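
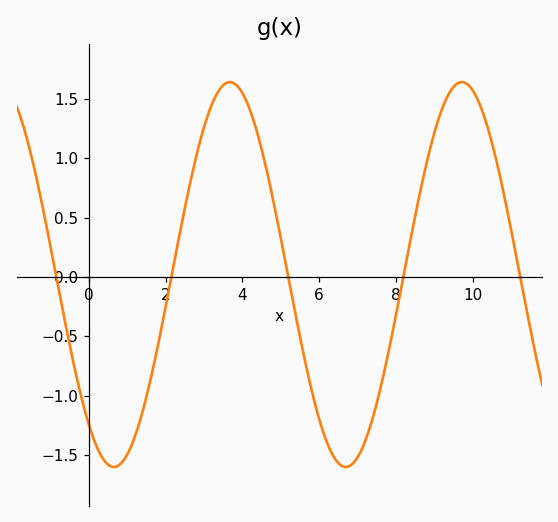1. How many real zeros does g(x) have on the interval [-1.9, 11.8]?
5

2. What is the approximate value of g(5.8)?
-0.947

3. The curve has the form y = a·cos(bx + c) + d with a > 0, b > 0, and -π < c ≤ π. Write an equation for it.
y = 1.62cos(1.04x + 2.46) + 0.02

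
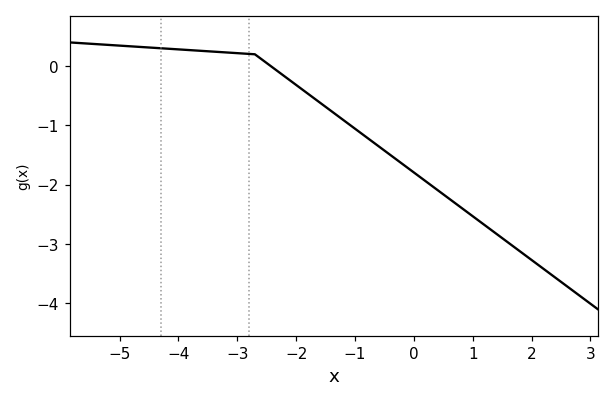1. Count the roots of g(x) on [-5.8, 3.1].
1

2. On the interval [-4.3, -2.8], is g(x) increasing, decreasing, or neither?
decreasing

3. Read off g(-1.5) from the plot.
-0.7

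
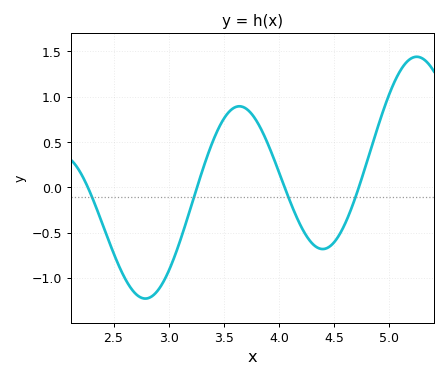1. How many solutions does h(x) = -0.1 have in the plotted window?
4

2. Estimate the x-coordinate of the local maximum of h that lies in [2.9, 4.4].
3.64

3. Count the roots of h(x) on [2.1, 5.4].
4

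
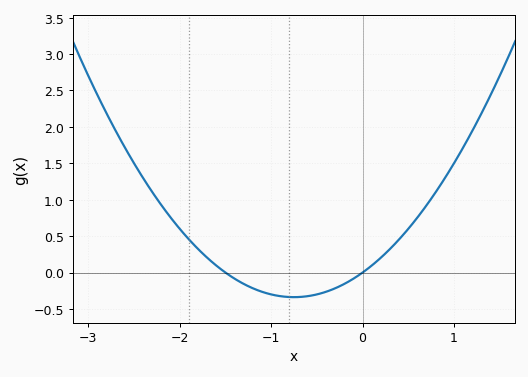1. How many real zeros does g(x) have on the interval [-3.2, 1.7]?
2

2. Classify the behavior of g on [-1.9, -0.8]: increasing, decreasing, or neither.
decreasing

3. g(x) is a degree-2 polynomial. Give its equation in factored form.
y = 0.6(x + 1.5)(x - 0)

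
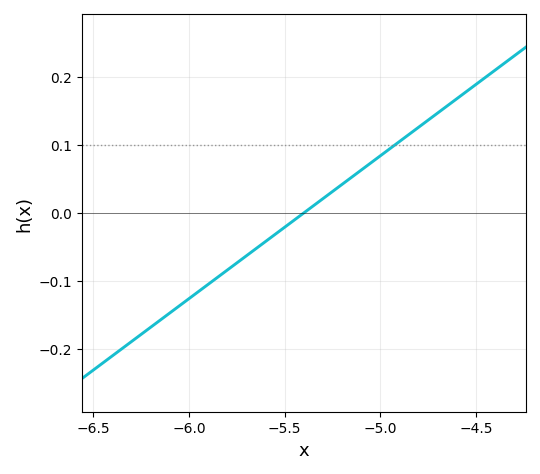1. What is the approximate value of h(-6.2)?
-0.168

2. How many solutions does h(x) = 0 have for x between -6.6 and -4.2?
1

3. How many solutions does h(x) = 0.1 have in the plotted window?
1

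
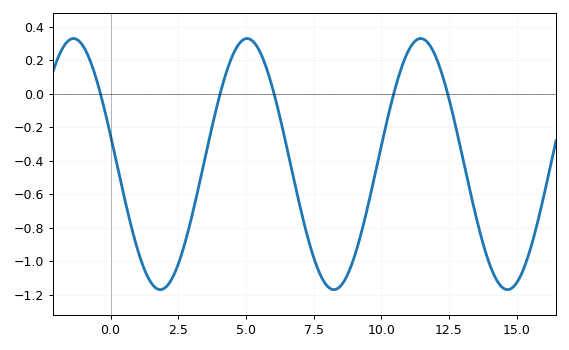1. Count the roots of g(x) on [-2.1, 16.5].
5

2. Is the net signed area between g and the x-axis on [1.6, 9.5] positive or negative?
negative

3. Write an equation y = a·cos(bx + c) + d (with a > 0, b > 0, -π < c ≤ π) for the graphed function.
y = 0.75cos(0.98x + 1.3) - 0.42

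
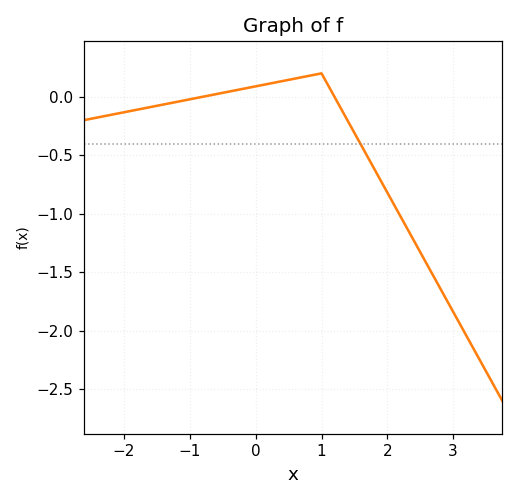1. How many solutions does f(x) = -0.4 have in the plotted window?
1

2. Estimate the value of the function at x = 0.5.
0.145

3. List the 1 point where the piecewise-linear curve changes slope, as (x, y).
(1, 0.2)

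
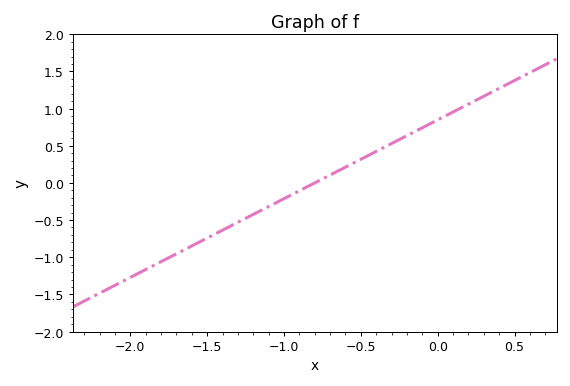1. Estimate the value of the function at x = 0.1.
0.95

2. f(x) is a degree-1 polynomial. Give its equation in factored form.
y = 1.06(x + 0.8)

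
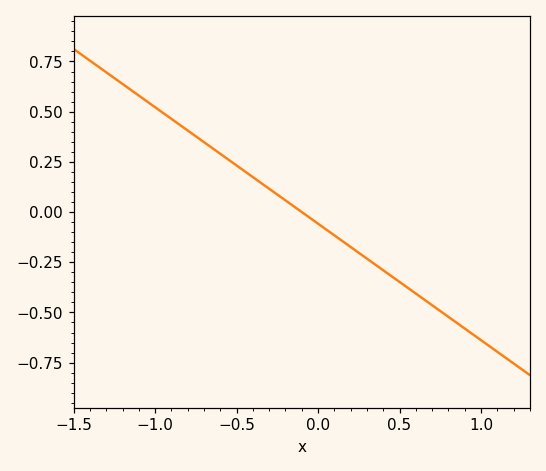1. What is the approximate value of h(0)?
-0.058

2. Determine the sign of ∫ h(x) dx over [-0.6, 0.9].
negative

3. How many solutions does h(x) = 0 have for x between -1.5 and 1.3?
1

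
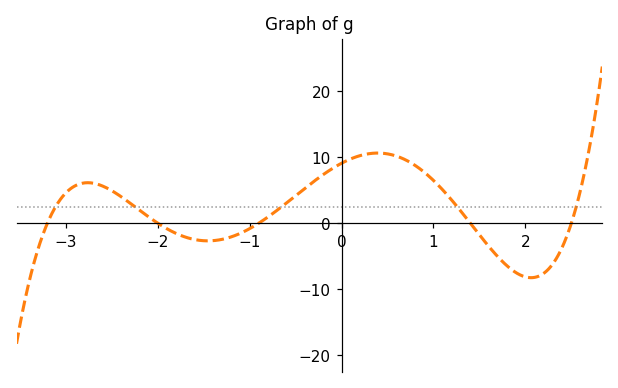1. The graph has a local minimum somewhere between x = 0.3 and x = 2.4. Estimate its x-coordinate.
2.1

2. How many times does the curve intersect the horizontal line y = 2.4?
5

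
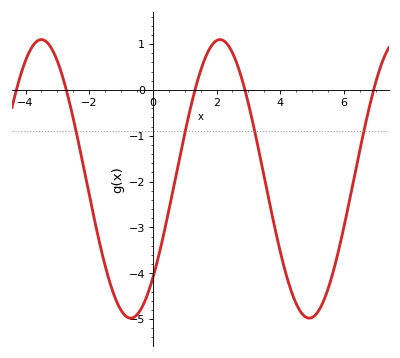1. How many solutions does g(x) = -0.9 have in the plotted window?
4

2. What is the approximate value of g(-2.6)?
-0.3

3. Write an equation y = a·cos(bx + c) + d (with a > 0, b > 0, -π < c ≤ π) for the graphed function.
y = 3.04cos(1.1x - 2.4) - 1.94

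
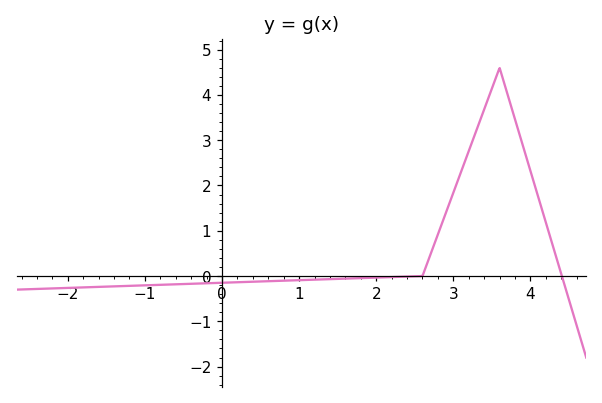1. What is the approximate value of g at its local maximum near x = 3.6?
4.6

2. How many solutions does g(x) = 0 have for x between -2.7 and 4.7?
2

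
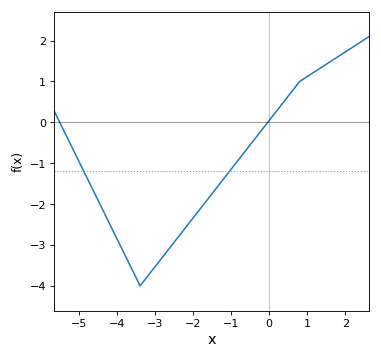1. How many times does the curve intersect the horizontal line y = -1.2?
2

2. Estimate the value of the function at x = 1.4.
1.4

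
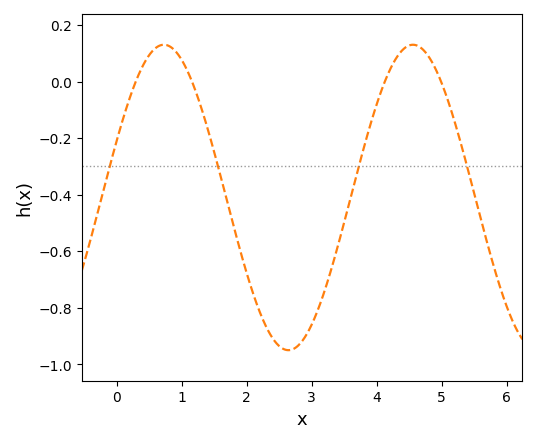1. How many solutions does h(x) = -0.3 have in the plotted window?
4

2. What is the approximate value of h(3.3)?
-0.664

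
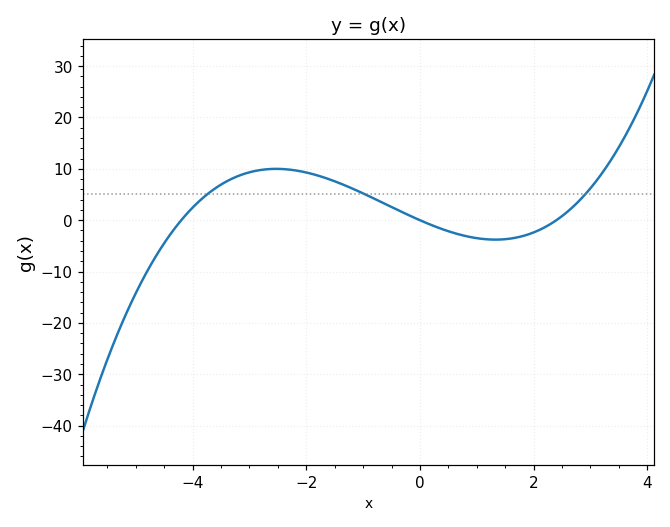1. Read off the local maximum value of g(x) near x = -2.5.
10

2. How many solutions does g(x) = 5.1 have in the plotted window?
3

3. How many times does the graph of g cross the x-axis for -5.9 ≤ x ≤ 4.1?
3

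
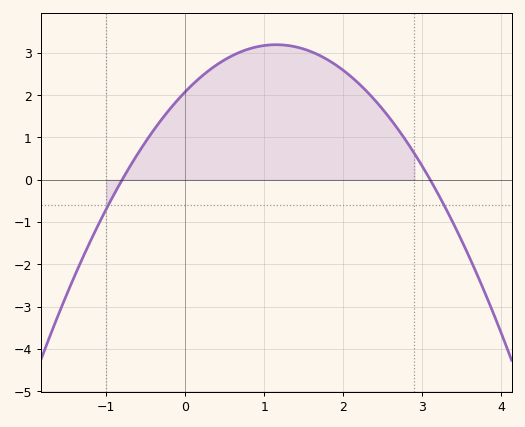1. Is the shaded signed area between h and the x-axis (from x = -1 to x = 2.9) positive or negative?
positive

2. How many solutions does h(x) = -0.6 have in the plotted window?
2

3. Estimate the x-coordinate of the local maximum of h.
1.15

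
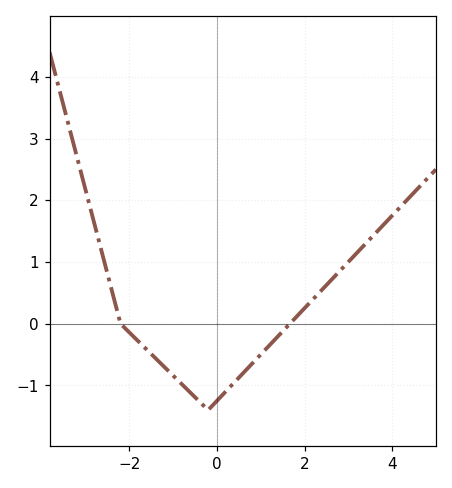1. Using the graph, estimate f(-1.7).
-0.4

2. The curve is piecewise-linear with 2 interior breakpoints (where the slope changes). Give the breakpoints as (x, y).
(-2.2, 0); (-0.2, -1.4)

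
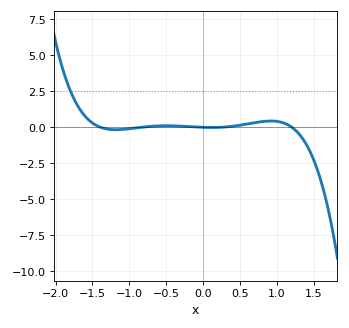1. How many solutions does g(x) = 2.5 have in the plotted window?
1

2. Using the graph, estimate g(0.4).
0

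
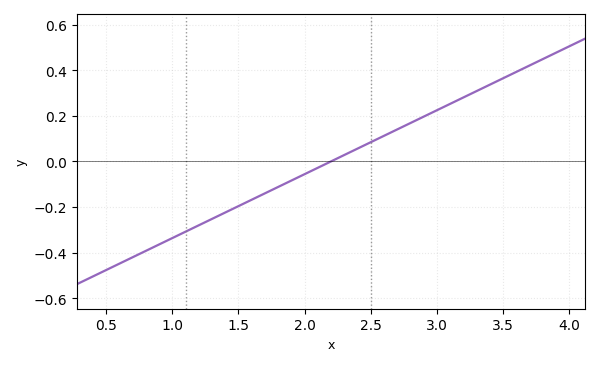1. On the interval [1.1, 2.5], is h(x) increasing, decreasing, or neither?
increasing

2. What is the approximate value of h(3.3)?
0.308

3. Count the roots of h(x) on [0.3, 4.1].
1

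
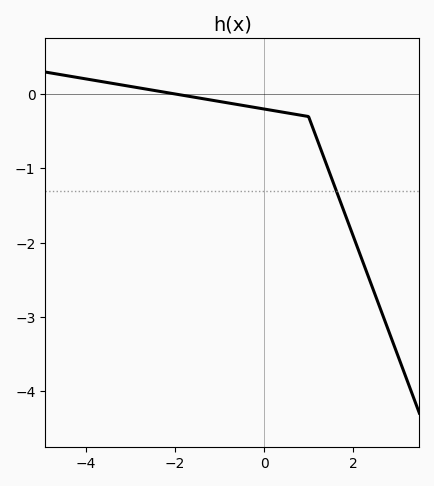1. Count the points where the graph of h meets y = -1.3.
1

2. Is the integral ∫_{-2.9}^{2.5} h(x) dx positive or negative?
negative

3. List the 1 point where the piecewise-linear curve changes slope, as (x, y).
(1, -0.3)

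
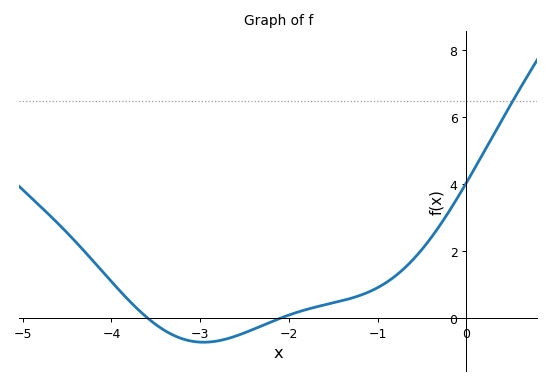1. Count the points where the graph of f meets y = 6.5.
1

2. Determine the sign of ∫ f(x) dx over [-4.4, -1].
positive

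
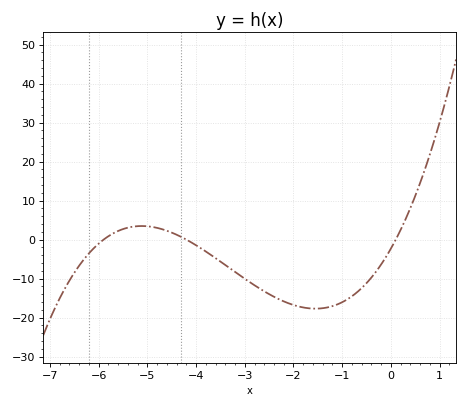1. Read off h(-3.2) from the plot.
-8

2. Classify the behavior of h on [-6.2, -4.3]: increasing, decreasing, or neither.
neither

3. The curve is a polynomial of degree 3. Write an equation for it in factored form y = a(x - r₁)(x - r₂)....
y = 0.93(x + 5.9)(x + 4.2)(x - 0.1)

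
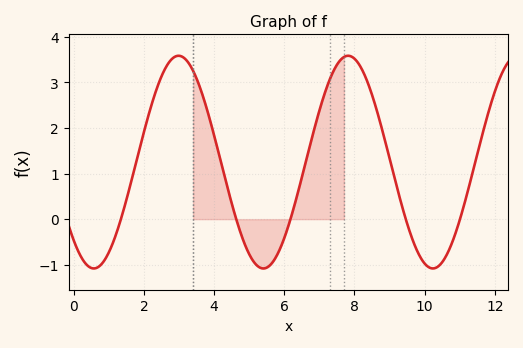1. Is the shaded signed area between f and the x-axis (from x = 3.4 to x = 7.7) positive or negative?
positive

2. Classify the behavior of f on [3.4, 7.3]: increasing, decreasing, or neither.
neither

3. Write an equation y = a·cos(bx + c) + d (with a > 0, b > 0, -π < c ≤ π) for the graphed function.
y = 2.33cos(1.3x + 2.4) + 1.25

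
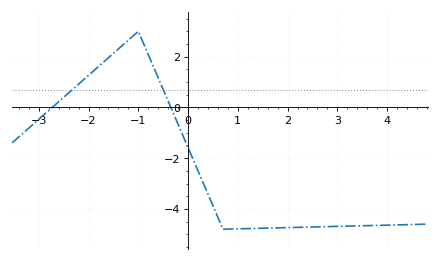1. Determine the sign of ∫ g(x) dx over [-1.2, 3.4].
negative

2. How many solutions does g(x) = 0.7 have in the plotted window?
2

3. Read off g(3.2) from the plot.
-4.68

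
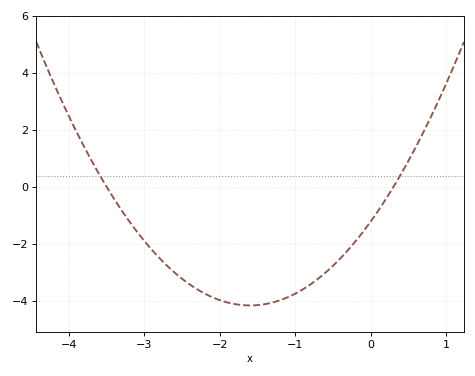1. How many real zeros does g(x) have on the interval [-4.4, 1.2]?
2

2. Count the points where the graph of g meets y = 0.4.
2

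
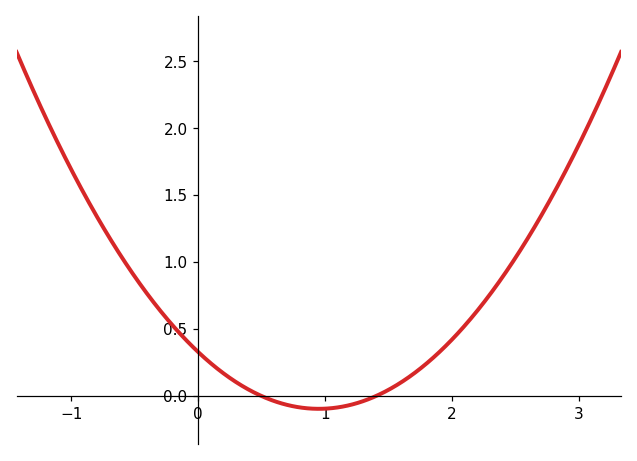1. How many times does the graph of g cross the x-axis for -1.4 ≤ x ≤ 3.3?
2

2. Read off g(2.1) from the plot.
0.55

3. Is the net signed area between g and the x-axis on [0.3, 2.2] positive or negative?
positive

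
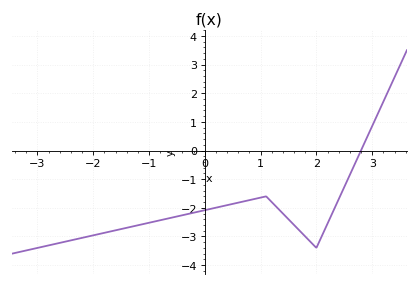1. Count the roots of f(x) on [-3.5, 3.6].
1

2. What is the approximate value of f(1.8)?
-3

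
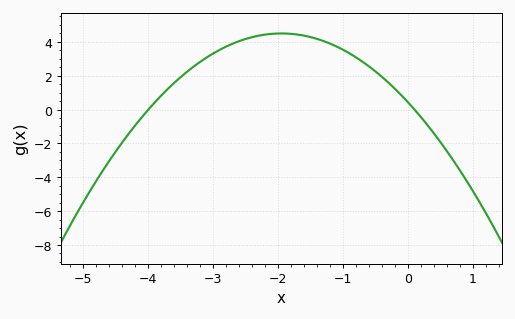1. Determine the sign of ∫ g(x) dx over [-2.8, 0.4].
positive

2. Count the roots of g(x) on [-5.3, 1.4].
2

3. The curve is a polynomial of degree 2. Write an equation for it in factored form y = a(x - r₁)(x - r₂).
y = -1.07(x + 4)(x - 0.1)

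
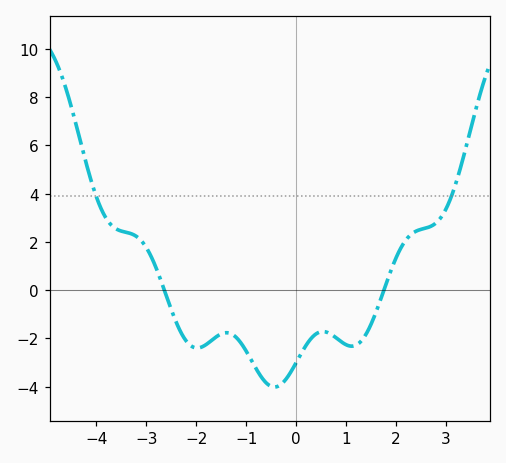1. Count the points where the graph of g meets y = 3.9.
2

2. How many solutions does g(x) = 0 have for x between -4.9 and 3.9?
2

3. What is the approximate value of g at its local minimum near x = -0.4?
-4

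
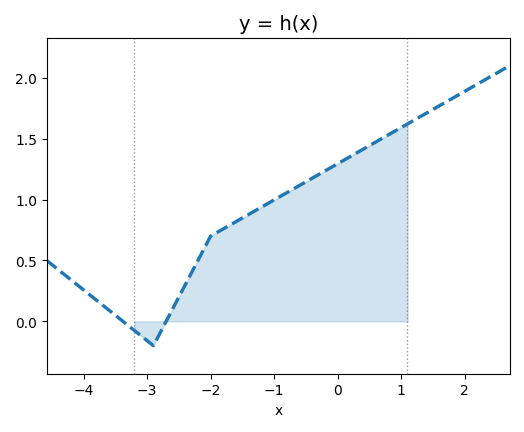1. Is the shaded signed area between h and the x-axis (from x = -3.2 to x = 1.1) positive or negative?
positive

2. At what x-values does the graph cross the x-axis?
-3.38, -2.7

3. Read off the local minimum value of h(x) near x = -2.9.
-0.199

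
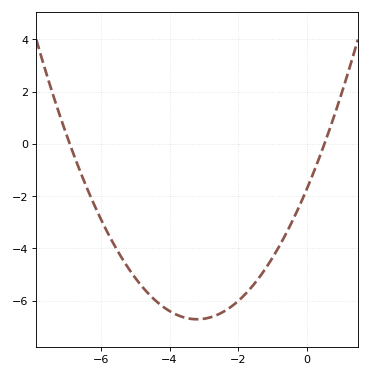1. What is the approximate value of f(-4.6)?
-5.75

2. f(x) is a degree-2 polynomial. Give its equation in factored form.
y = 0.49(x + 6.9)(x - 0.5)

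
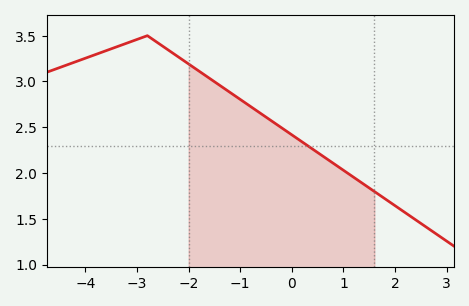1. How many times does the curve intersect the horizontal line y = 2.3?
1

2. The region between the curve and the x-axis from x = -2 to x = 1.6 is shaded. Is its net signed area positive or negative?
positive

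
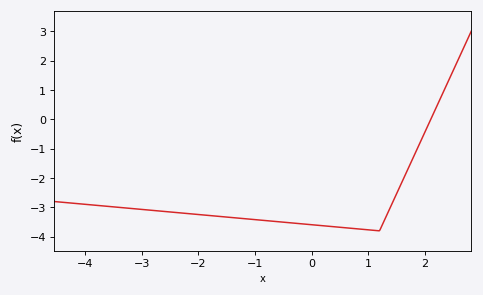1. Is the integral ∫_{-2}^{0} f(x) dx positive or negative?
negative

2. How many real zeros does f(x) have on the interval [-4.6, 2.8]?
1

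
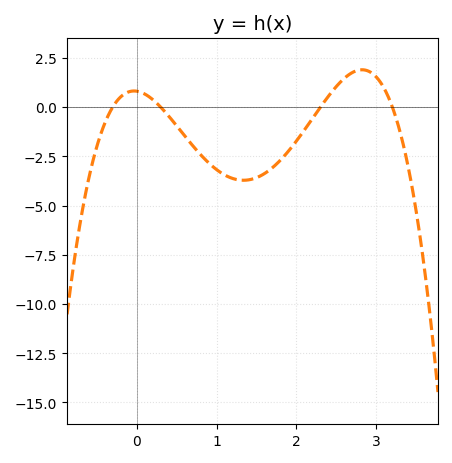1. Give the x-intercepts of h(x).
-0.3, 0.3, 2.3, 3.2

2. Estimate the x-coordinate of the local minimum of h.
1.34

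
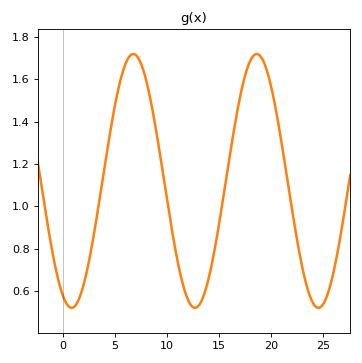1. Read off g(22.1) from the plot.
0.961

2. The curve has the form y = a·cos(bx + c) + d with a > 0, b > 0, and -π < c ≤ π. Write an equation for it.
y = 0.6cos(0.53x + 2.69) + 1.12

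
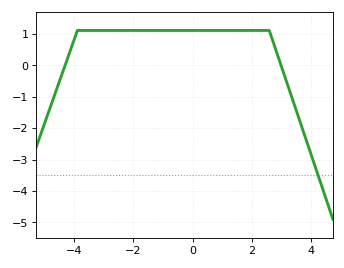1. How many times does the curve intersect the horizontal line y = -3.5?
1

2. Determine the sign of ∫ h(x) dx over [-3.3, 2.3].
positive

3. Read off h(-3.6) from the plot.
1.1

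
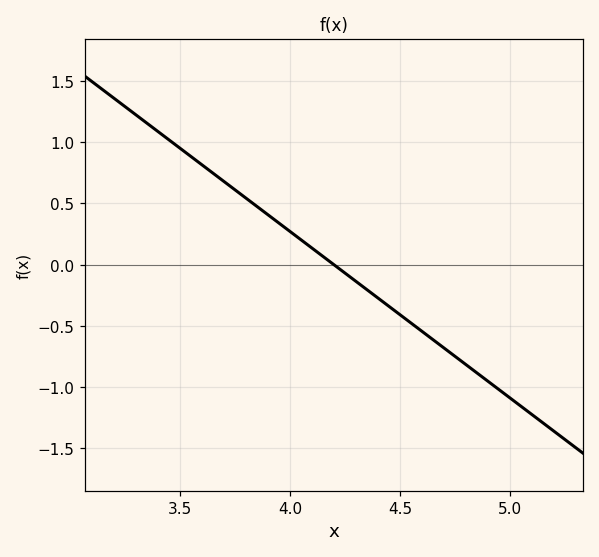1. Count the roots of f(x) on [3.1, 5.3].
1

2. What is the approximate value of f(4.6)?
-0.55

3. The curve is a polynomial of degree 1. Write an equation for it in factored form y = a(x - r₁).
y = -1.36(x - 4.2)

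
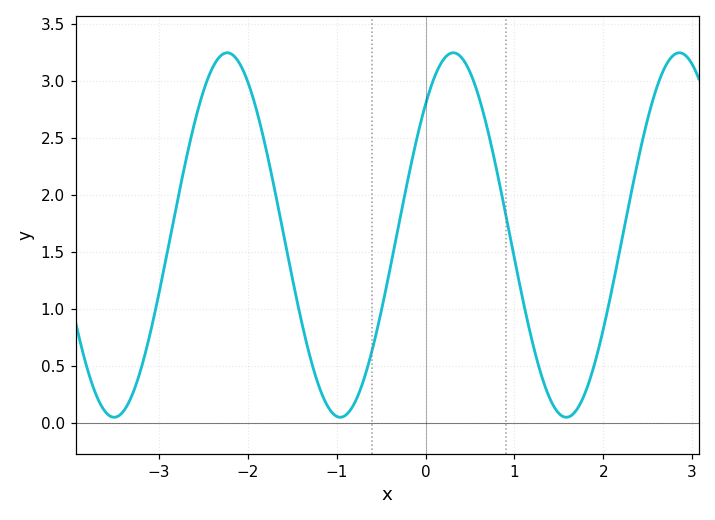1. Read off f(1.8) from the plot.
0.272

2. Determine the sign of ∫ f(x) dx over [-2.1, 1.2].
positive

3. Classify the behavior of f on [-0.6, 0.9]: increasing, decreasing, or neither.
neither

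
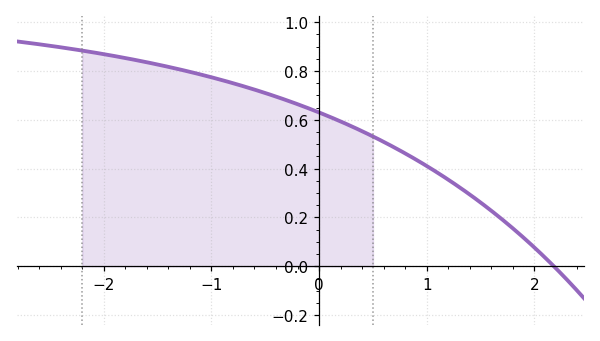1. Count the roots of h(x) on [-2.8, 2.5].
1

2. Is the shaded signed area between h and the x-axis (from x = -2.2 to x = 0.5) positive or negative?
positive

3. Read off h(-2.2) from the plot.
0.883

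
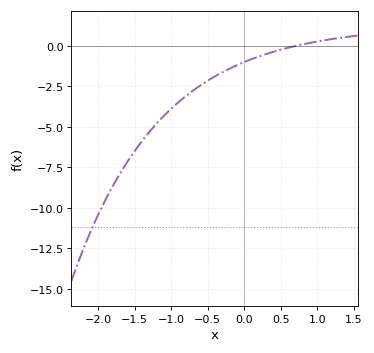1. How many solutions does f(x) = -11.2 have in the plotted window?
1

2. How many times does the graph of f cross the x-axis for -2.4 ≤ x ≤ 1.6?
1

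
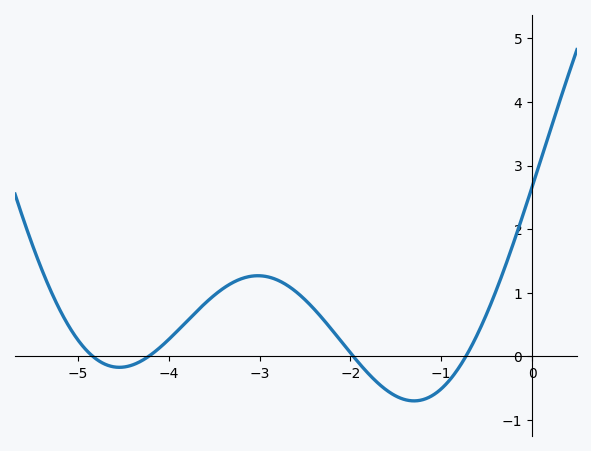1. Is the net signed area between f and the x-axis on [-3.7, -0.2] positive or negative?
positive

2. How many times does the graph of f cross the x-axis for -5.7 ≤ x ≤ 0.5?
4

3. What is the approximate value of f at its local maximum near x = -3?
1.27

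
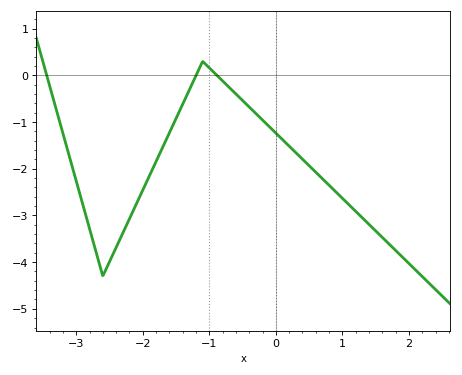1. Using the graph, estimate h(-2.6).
-4.3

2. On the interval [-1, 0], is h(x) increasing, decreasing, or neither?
decreasing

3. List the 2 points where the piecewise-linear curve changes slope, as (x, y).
(-2.6, -4.3); (-1.1, 0.3)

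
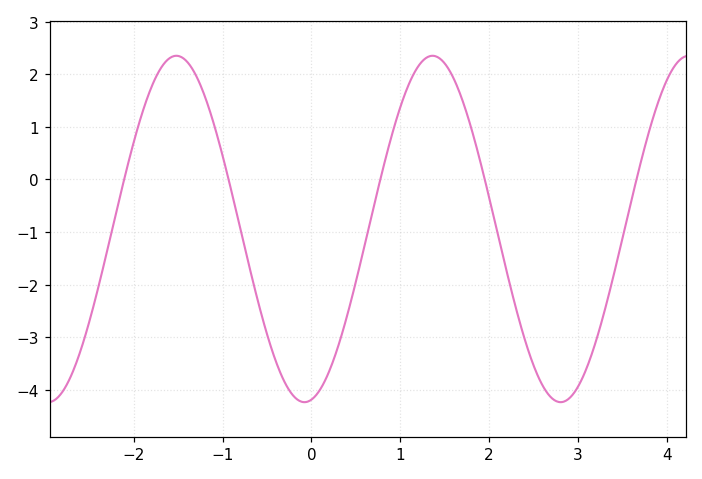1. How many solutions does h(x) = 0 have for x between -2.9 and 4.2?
5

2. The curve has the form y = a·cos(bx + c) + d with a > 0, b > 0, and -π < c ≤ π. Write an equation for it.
y = 3.29cos(2.18x - 2.97) - 0.94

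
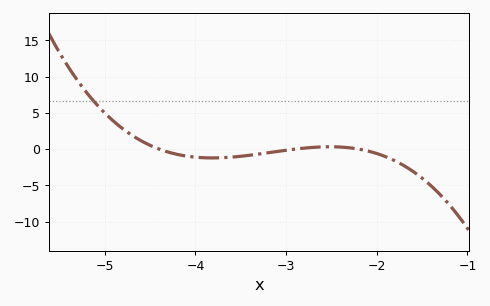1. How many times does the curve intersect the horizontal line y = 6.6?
1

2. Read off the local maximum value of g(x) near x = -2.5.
0.322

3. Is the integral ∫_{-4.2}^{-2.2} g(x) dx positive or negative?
negative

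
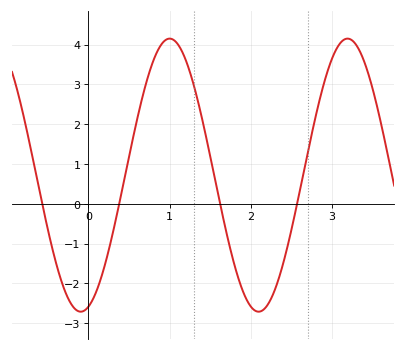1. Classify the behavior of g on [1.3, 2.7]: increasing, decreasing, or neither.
neither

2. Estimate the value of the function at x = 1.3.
3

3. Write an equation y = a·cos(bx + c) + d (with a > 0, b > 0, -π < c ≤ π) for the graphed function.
y = 3.43cos(2.9x - 2.9) + 0.72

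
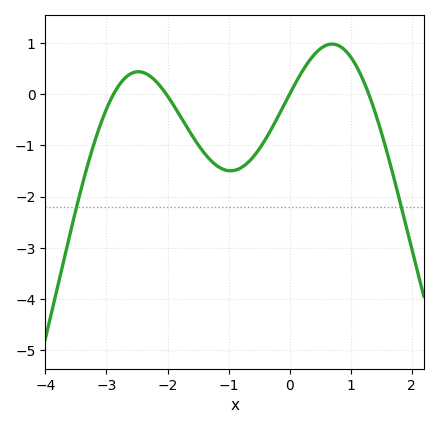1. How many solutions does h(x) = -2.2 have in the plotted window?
2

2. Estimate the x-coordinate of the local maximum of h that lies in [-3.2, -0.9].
-2.48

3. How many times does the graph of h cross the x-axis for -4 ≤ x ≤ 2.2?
4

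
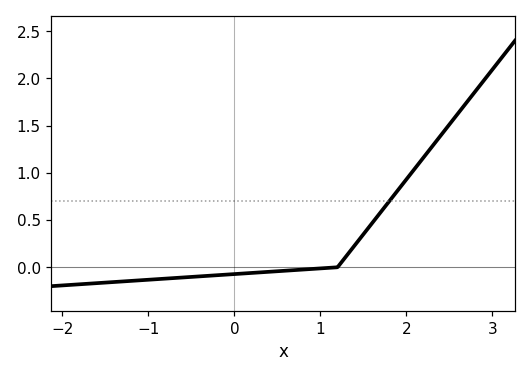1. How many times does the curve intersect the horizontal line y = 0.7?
1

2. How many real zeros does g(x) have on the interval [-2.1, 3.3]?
1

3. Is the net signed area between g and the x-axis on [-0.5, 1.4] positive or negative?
negative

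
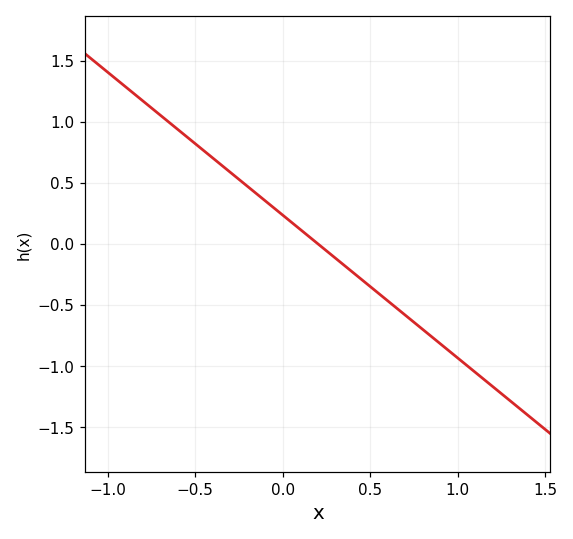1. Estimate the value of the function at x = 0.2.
0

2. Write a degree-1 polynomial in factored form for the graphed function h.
y = -1.17(x - 0.2)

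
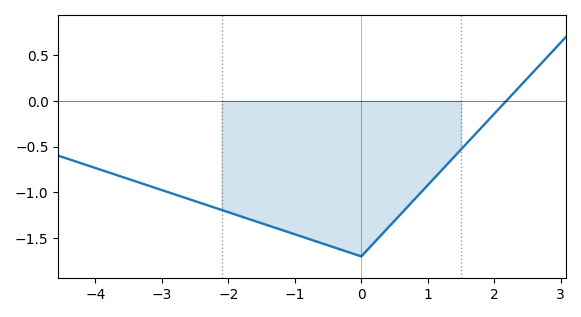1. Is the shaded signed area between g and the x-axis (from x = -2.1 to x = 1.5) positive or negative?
negative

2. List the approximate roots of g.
2.18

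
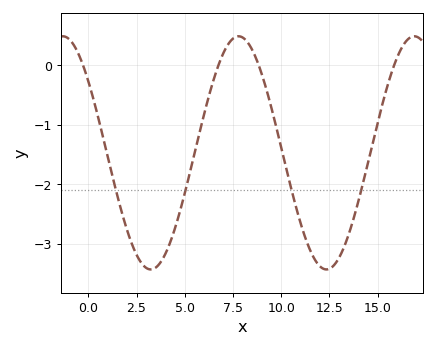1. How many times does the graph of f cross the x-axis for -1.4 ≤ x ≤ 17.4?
4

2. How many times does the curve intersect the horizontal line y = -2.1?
4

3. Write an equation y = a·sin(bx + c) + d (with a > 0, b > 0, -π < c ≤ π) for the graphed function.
y = 1.96sin(0.69x + 2.48) - 1.47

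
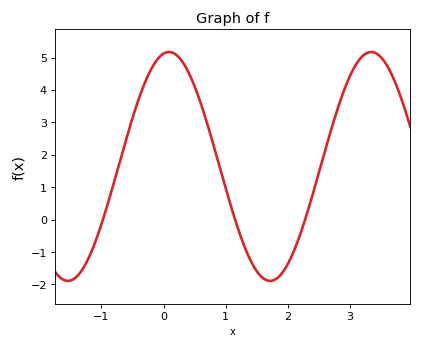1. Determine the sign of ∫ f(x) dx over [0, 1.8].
positive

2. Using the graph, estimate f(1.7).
-1.89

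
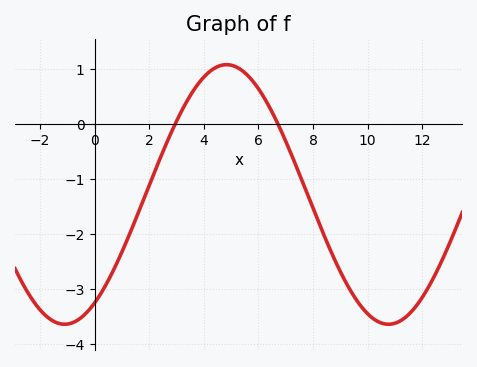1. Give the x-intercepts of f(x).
3, 6.8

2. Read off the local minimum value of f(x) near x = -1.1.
-3.6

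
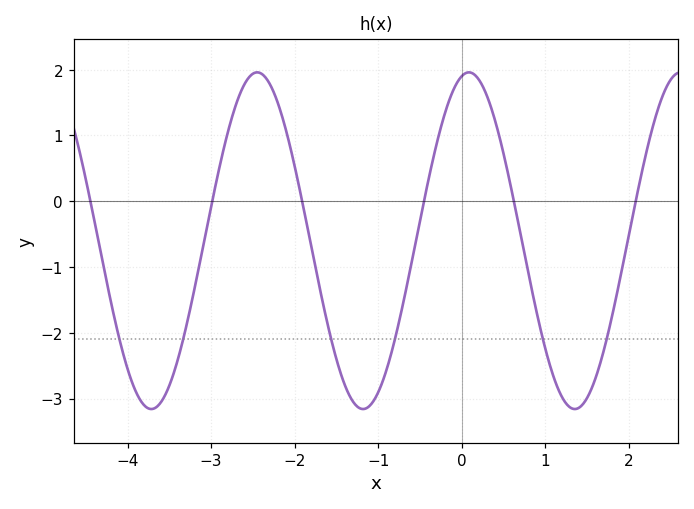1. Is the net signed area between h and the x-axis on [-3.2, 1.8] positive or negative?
negative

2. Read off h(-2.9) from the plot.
0.5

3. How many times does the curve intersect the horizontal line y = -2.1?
6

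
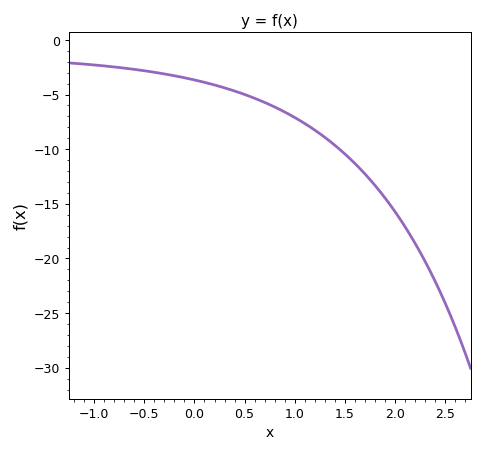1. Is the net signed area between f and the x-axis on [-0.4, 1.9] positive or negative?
negative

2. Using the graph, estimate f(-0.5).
-2.82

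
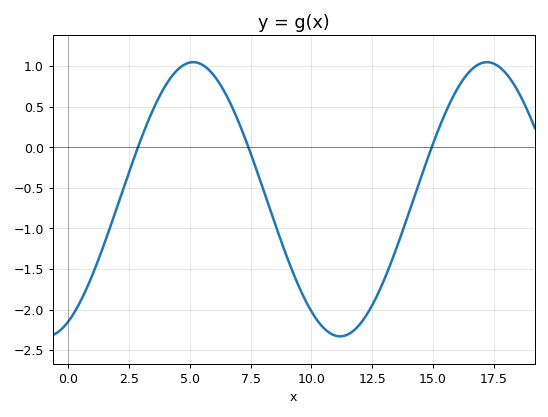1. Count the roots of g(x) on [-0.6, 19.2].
3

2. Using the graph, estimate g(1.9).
-0.85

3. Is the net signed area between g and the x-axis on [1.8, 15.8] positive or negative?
negative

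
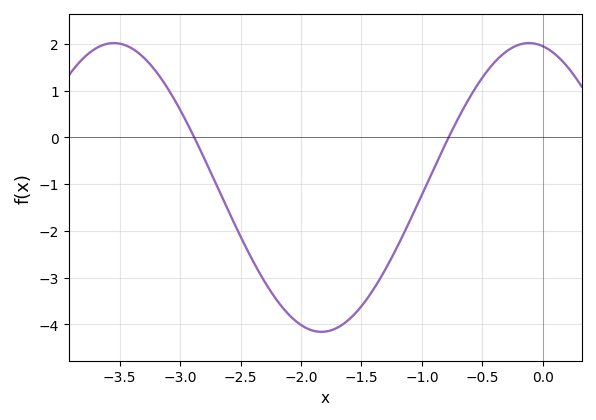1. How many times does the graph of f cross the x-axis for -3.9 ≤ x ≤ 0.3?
2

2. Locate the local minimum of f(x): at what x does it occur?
-1.83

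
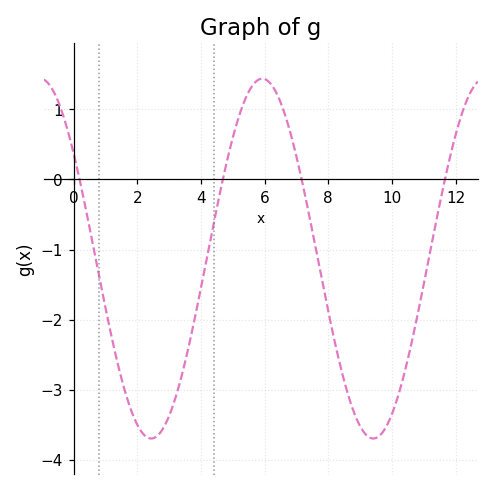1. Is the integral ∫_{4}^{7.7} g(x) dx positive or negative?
positive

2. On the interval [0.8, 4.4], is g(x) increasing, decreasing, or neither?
neither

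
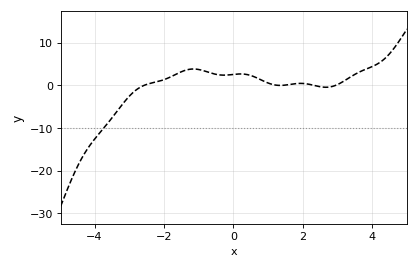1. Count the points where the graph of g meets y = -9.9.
1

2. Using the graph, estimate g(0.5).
2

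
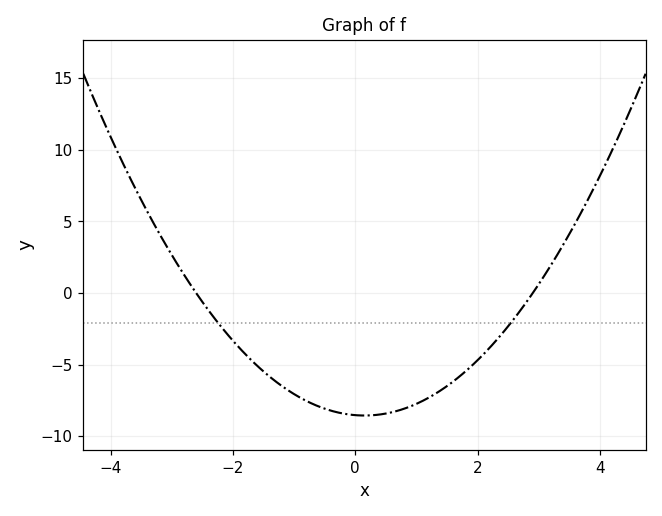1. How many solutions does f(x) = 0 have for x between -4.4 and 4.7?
2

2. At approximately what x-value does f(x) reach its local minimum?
0.15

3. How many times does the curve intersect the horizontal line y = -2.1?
2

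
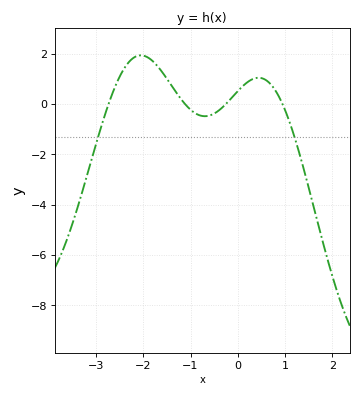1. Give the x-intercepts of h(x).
-2.74, -1.12, -0.252, 0.947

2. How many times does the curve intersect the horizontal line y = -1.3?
2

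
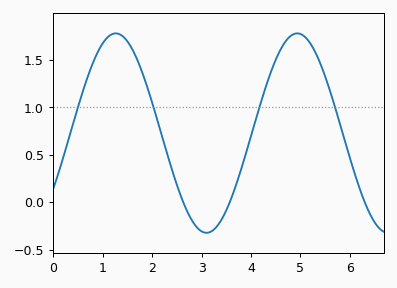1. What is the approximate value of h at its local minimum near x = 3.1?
-0.32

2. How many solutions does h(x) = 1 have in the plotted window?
4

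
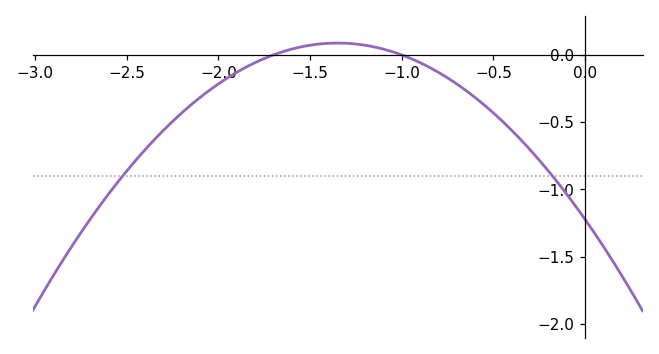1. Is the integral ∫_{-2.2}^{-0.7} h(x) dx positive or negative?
negative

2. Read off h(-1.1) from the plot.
0.05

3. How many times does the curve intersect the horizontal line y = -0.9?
2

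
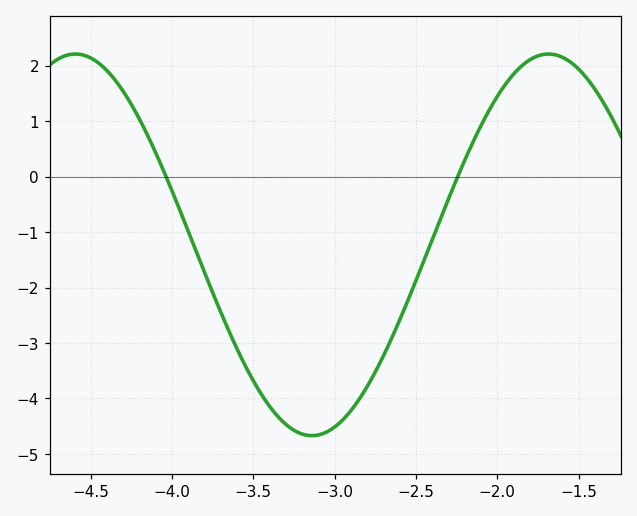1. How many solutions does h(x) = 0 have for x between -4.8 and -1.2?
2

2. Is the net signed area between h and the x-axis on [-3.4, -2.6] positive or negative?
negative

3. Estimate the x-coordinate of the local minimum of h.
-3.15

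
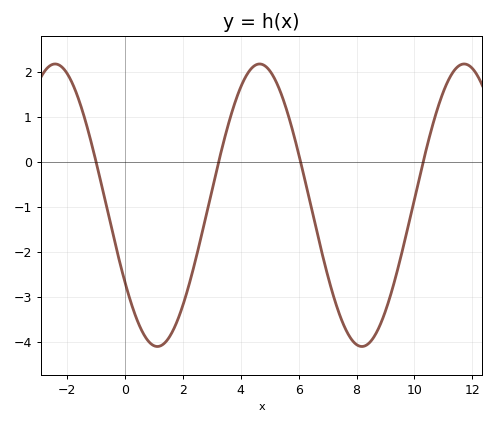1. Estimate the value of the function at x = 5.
2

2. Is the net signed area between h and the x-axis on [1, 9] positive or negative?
negative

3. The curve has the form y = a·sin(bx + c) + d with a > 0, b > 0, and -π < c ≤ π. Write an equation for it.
y = 3.14sin(0.89x - 2.6) - 0.97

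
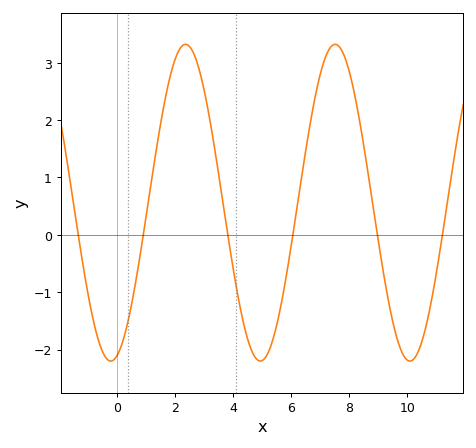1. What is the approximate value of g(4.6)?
-2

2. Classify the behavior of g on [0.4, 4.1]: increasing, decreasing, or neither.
neither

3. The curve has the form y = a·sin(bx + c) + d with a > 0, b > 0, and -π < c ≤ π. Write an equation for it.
y = 2.76sin(1.2x - 1.3) + 0.56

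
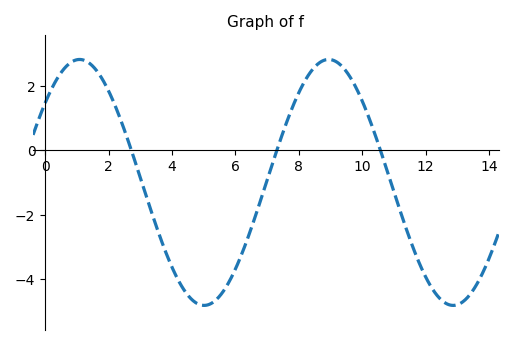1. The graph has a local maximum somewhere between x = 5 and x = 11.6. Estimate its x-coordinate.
8.94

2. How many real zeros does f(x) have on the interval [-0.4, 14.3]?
3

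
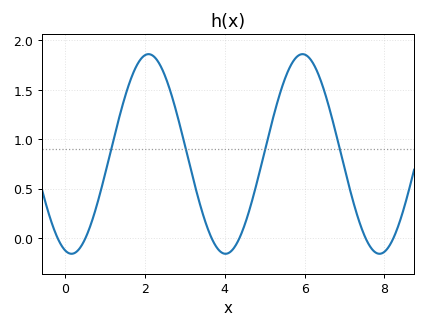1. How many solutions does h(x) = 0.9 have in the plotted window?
4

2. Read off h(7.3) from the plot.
0.253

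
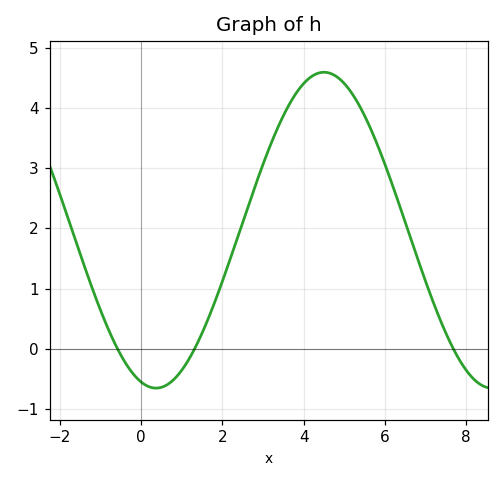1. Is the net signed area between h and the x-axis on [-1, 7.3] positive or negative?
positive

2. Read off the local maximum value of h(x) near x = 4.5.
4.59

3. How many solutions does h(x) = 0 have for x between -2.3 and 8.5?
3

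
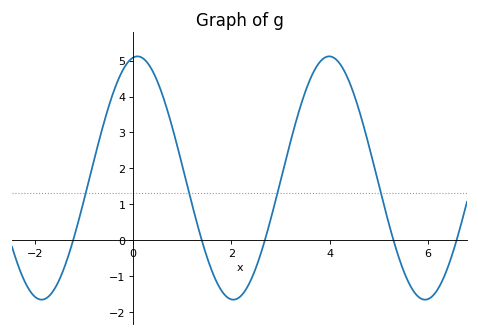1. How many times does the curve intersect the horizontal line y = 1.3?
4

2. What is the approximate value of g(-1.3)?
-0.4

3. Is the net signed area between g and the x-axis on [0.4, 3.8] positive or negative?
positive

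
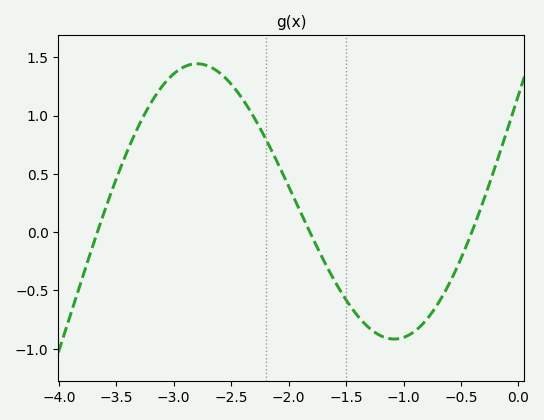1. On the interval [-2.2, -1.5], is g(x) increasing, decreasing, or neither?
decreasing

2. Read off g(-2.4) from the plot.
1.15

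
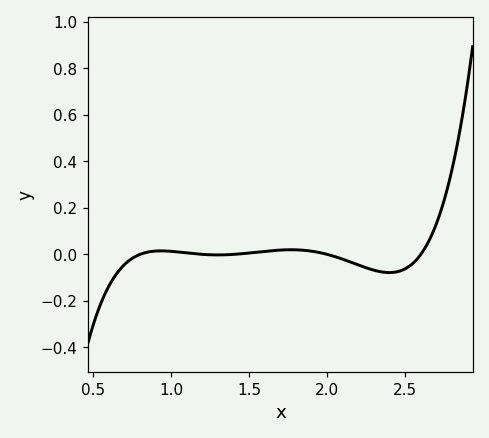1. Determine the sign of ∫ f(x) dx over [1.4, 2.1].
positive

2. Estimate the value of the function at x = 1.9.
0.02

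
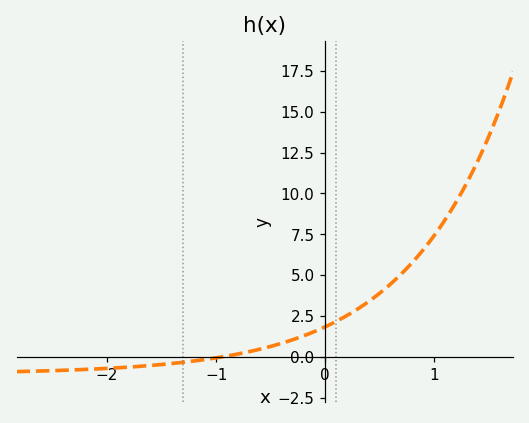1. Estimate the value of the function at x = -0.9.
0.04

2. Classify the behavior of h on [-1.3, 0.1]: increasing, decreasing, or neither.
increasing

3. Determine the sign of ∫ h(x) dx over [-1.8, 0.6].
positive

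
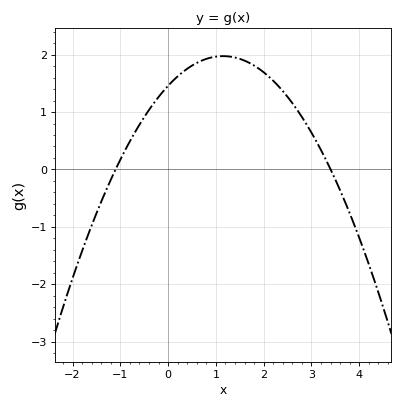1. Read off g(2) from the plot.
1.7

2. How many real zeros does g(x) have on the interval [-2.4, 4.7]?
2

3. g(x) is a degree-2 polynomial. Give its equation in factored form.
y = -0.39(x + 1.1)(x - 3.4)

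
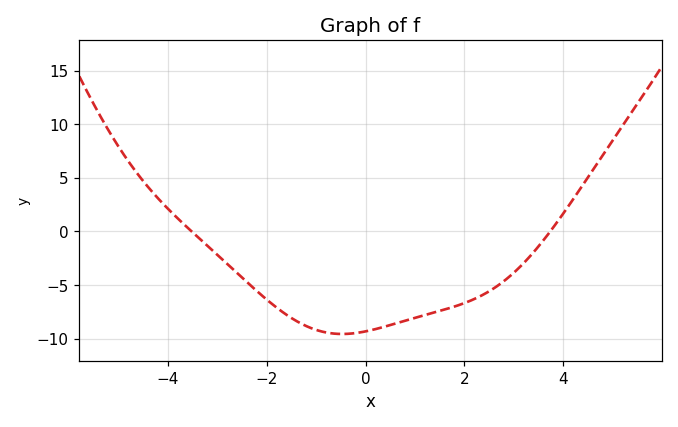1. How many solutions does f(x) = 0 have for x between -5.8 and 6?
2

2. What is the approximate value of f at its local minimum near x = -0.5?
-9.56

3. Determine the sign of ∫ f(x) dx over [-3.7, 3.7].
negative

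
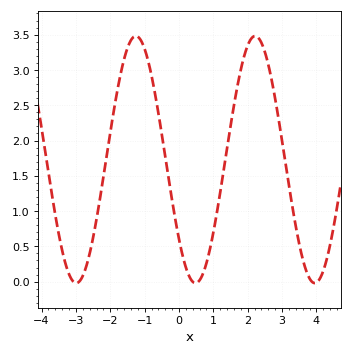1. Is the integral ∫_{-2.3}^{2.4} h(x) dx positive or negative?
positive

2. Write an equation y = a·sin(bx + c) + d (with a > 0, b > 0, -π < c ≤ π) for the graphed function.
y = 1.75sin(1.8x - 2.4) + 1.73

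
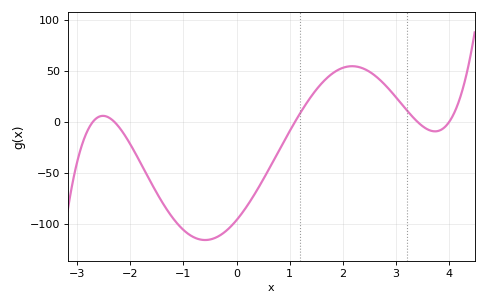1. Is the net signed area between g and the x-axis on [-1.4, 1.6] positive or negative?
negative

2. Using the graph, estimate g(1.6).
37.7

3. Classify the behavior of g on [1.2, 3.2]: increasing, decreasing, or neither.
neither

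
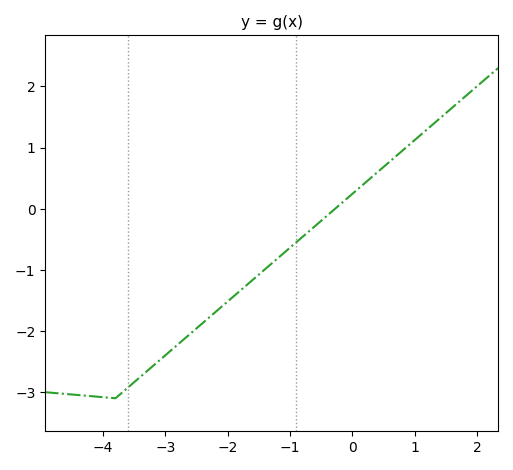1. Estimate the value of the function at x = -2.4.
-1.9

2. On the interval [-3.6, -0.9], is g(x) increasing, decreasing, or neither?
increasing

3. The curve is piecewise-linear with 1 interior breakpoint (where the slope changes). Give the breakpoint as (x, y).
(-3.8, -3.1)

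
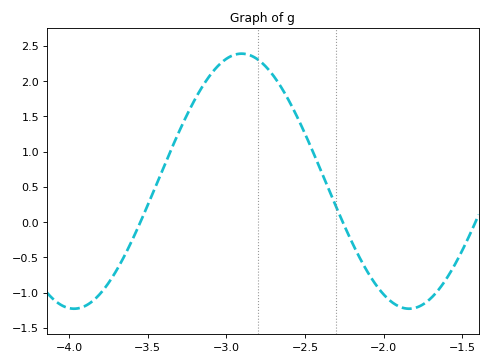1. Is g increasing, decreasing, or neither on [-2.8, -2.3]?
decreasing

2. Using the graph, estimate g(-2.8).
2.3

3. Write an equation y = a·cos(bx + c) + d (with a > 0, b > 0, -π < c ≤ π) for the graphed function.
y = 1.81cos(3x + 2.3) + 0.58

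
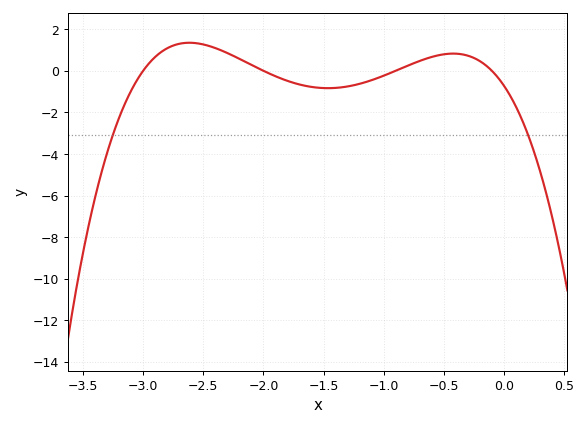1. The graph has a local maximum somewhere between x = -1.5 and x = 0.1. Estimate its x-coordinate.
-0.422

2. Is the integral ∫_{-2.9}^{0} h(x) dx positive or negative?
positive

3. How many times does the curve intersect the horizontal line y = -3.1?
2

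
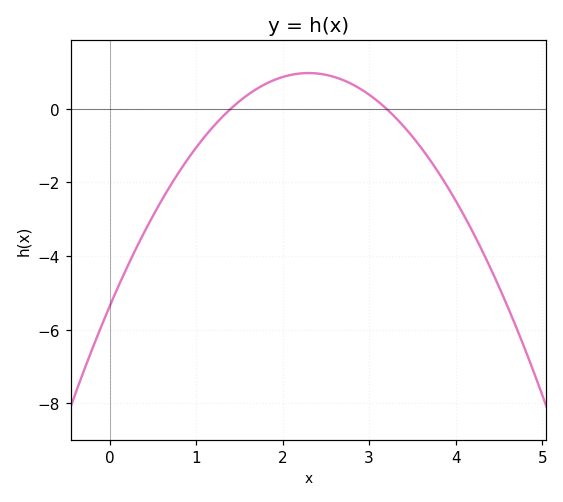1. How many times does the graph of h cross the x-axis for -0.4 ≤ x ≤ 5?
2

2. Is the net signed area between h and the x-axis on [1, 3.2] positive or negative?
positive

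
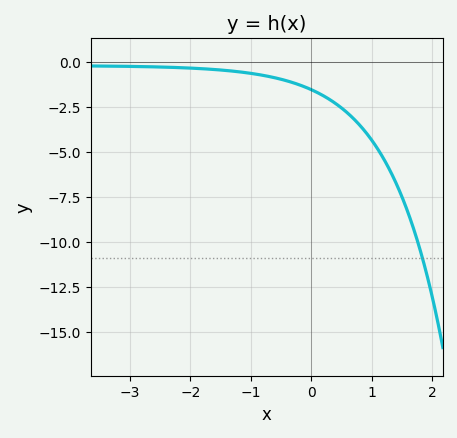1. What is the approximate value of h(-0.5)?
-0.966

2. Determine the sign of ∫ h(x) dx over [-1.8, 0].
negative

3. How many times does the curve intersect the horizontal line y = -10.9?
1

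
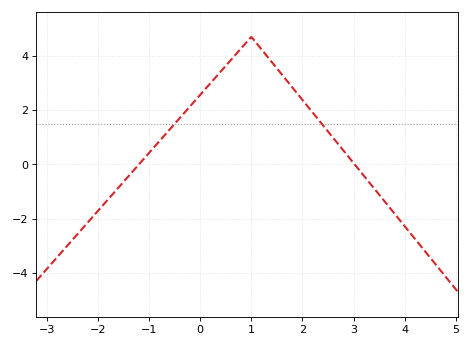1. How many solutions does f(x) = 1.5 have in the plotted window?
2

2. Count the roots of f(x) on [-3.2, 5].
2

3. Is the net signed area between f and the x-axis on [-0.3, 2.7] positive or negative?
positive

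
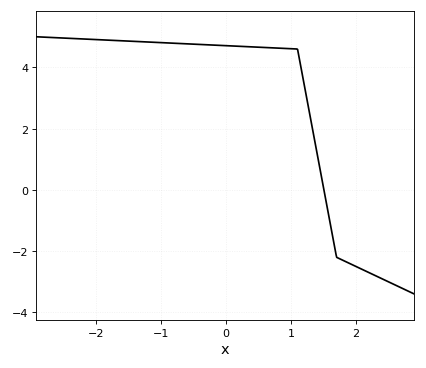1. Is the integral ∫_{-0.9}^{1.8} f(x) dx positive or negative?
positive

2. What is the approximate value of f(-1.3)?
4.84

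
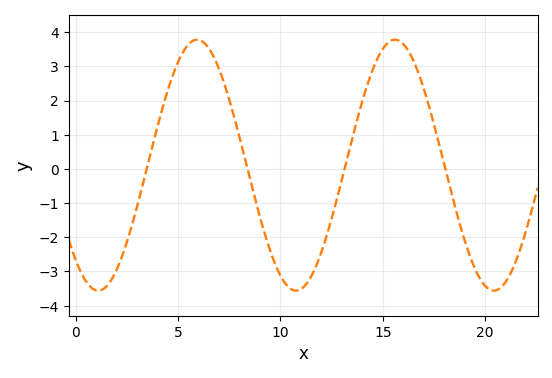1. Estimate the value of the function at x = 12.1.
-2.3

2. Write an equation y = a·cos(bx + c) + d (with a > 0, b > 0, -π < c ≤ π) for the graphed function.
y = 3.67cos(0.65x + 2.4) + 0.11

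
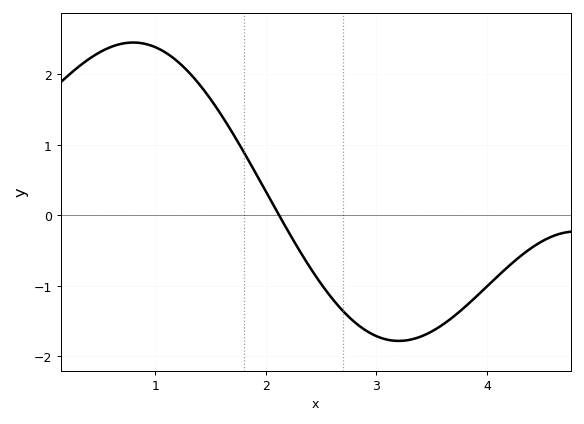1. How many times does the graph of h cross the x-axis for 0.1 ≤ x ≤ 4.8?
1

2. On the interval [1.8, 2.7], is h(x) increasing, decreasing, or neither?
decreasing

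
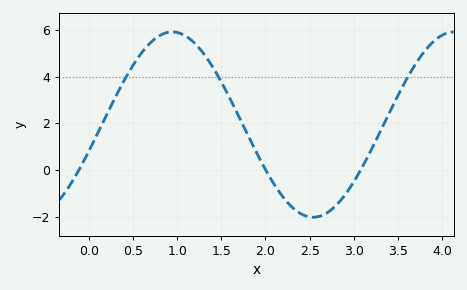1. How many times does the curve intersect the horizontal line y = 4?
3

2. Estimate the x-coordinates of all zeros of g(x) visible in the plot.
-0.1, 2, 3.1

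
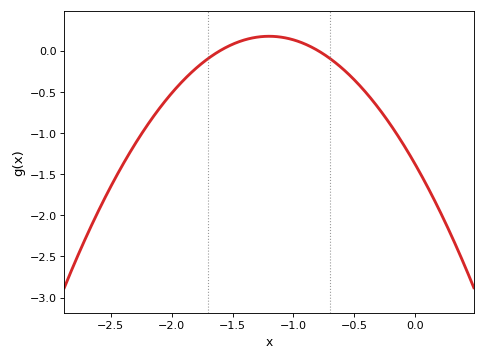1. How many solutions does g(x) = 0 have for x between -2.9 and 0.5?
2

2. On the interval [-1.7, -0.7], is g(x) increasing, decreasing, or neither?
neither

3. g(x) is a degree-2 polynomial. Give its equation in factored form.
y = -1.08(x + 1.6)(x + 0.8)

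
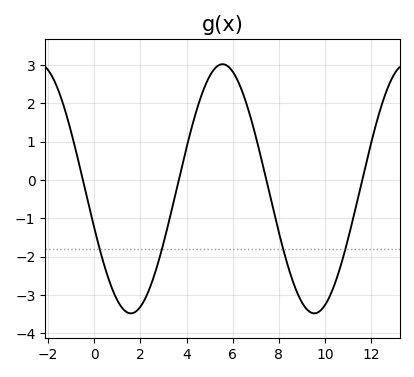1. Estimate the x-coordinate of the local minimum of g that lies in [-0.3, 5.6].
1.58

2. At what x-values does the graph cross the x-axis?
-0.496, 3.66, 7.46, 11.6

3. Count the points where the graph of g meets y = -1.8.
4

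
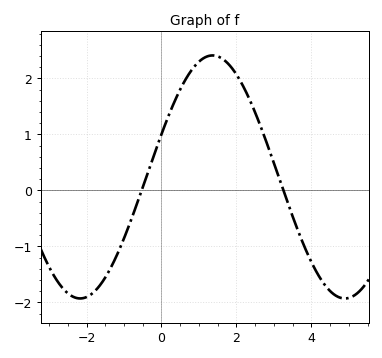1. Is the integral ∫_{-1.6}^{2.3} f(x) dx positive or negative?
positive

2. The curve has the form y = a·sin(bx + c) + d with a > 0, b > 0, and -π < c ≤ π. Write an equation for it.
y = 2.17sin(0.89x + 0.36) + 0.24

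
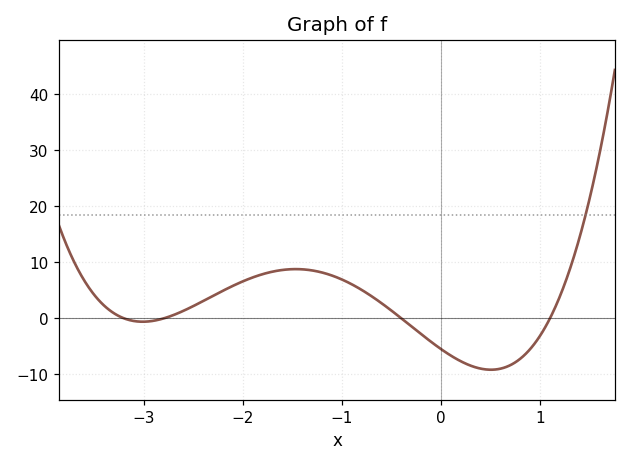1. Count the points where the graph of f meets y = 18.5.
1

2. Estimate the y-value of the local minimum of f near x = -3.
-1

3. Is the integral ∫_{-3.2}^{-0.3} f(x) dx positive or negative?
positive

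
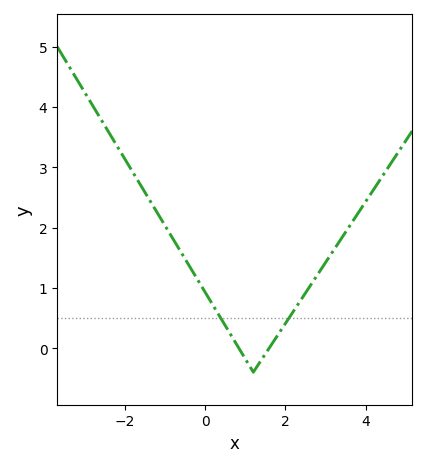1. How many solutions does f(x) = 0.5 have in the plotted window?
2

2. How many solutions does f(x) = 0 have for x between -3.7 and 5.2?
2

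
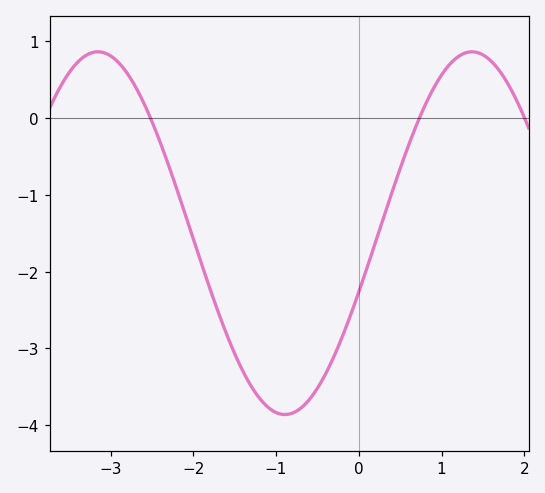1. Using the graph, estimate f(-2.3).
-0.613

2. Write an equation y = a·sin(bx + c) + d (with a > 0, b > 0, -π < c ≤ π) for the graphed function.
y = 2.36sin(1.39x - 0.33) - 1.5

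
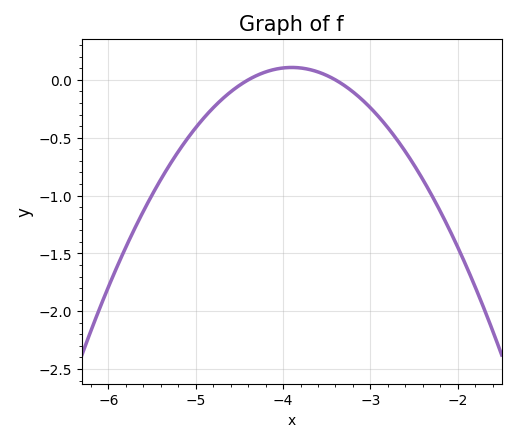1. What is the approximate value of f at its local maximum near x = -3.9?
0.108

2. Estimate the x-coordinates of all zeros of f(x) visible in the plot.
-4.4, -3.4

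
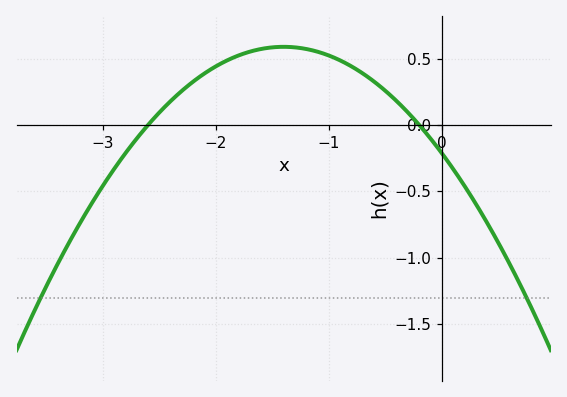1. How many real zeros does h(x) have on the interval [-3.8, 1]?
2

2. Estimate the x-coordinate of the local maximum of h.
-1.4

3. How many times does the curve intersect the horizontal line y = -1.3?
2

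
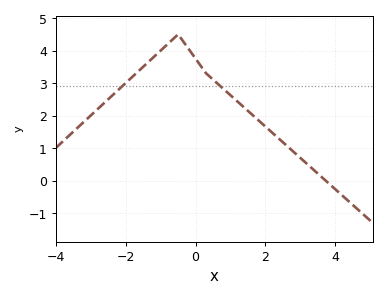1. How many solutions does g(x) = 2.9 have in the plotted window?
2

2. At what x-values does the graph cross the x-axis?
3.72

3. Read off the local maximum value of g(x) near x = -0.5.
4.5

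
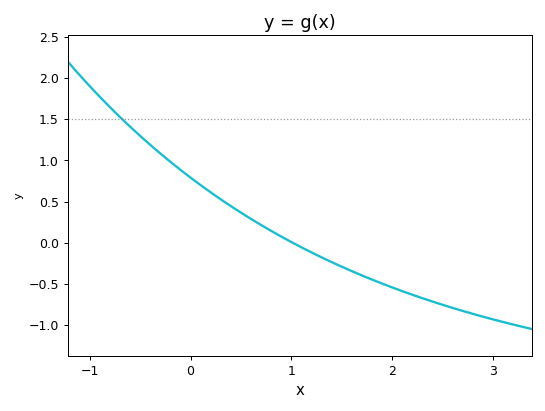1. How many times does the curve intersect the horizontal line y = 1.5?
1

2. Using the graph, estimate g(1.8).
-0.45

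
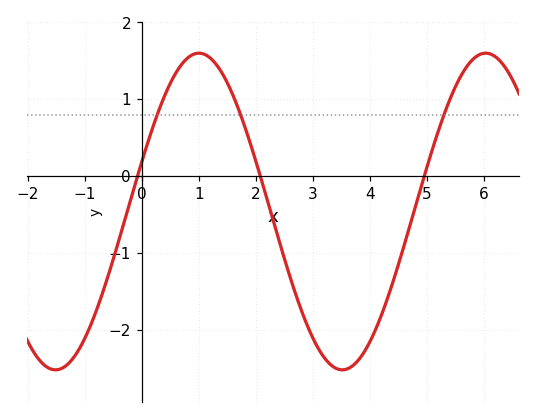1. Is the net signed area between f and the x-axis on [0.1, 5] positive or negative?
negative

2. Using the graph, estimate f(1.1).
1.6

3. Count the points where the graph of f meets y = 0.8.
3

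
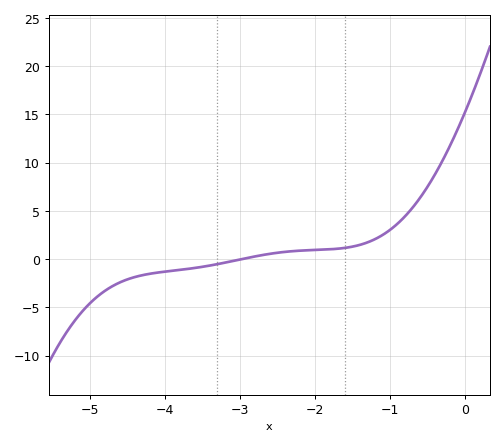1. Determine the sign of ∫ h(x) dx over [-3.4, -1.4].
positive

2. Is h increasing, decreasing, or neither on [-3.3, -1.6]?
increasing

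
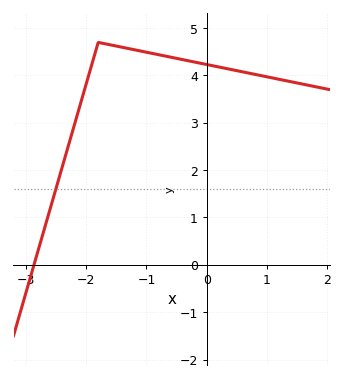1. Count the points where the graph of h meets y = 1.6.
1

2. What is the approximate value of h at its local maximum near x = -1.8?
4.7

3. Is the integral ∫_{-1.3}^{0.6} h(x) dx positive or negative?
positive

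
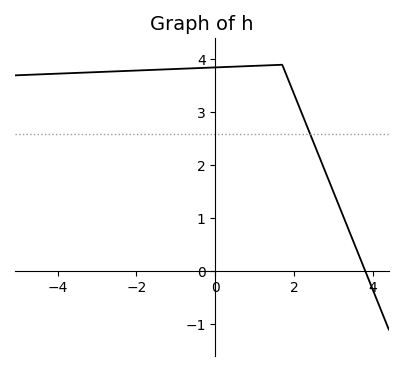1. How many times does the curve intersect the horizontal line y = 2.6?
1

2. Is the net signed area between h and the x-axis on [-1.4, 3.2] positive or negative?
positive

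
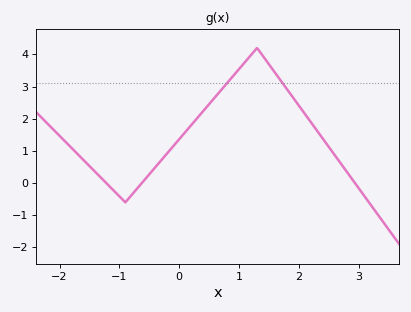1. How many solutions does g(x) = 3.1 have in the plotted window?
2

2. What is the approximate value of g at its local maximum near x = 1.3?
4.2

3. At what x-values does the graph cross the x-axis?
-1.22, -0.625, 2.93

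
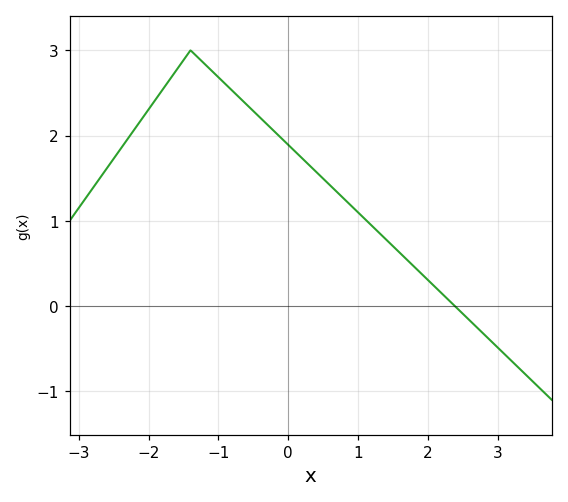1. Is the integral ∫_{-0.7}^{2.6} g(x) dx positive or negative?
positive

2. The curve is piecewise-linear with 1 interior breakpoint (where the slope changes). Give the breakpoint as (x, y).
(-1.4, 3)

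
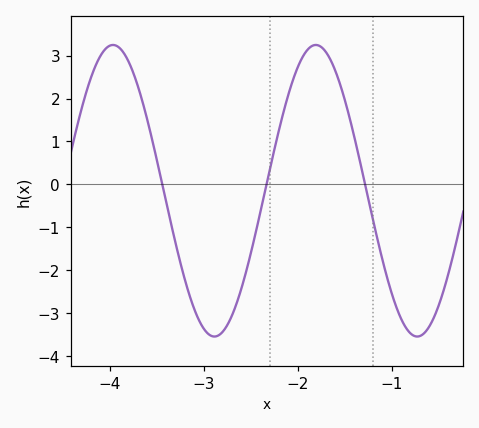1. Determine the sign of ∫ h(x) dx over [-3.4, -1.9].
negative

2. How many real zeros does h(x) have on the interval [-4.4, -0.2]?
3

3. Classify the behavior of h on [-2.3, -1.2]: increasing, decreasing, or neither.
neither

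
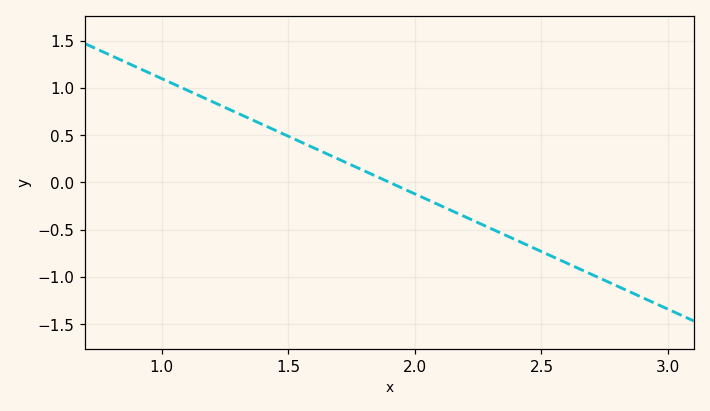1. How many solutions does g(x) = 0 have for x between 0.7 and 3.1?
1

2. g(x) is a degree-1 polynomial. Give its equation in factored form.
y = -1.22(x - 1.9)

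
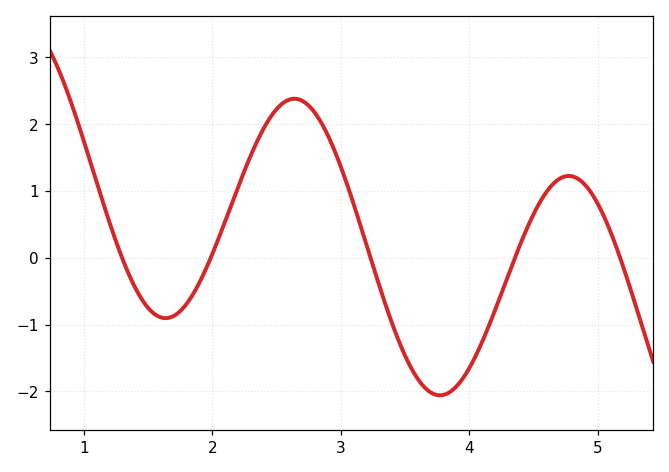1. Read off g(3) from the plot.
1.36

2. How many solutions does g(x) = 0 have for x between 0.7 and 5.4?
5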